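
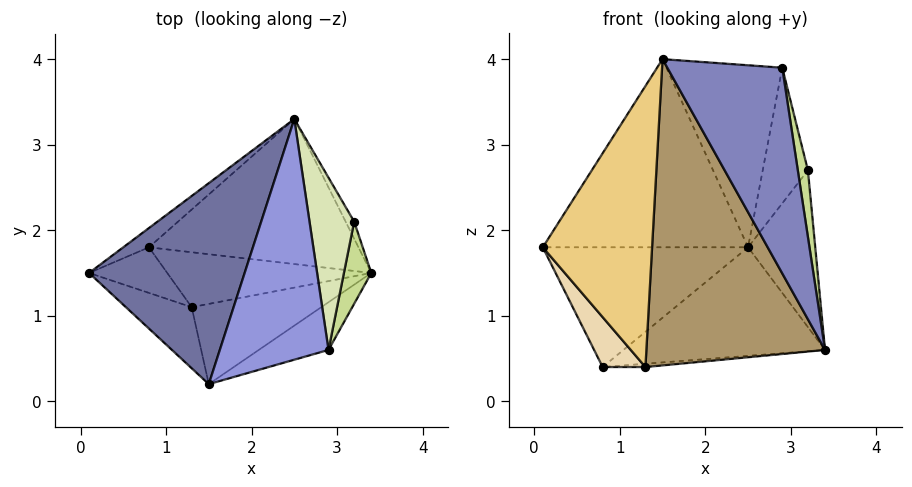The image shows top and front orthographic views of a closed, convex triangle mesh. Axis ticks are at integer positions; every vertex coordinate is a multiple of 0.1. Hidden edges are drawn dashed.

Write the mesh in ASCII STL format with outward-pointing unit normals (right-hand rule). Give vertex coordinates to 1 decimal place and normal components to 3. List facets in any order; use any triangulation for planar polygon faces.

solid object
 facet normal -0.456 0.608 0.650
  outer loop
   vertex 1.5 0.2 4.0
   vertex 2.5 3.3 1.8
   vertex 0.1 1.5 1.8
  endloop
 endfacet
 facet normal 0.254 -0.942 -0.219
  outer loop
   vertex 2.9 0.6 3.9
   vertex 1.5 0.2 4.0
   vertex 3.4 1.5 0.6
  endloop
 endfacet
 facet normal -0.115 0.599 0.792
  outer loop
   vertex 2.9 0.6 3.9
   vertex 2.5 3.3 1.8
   vertex 1.5 0.2 4.0
  endloop
 endfacet
 facet normal -0.595 0.793 -0.128
  outer loop
   vertex 0.8 1.8 0.4
   vertex 0.1 1.5 1.8
   vertex 2.5 3.3 1.8
  endloop
 endfacet
 facet normal 0.130 0.594 -0.794
  outer loop
   vertex 0.8 1.8 0.4
   vertex 2.5 3.3 1.8
   vertex 3.4 1.5 0.6
  endloop
 endfacet
 facet normal 0.879 0.474 -0.052
  outer loop
   vertex 3.2 2.1 2.7
   vertex 3.4 1.5 0.6
   vertex 2.5 3.3 1.8
  endloop
 endfacet
 facet normal 0.987 -0.100 0.122
  outer loop
   vertex 3.2 2.1 2.7
   vertex 2.9 0.6 3.9
   vertex 3.4 1.5 0.6
  endloop
 endfacet
 facet normal 0.050 0.618 0.785
  outer loop
   vertex 3.2 2.1 2.7
   vertex 2.5 3.3 1.8
   vertex 2.9 0.6 3.9
  endloop
 endfacet
 facet normal 0.204 -0.947 -0.248
  outer loop
   vertex 1.3 1.1 0.4
   vertex 3.4 1.5 0.6
   vertex 1.5 0.2 4.0
  endloop
 endfacet
 facet normal 0.083 0.060 -0.995
  outer loop
   vertex 1.3 1.1 0.4
   vertex 0.8 1.8 0.4
   vertex 3.4 1.5 0.6
  endloop
 endfacet
 facet normal -0.498 -0.848 -0.184
  outer loop
   vertex 1.3 1.1 0.4
   vertex 1.5 0.2 4.0
   vertex 0.1 1.5 1.8
  endloop
 endfacet
 facet normal -0.719 -0.513 -0.469
  outer loop
   vertex 1.3 1.1 0.4
   vertex 0.1 1.5 1.8
   vertex 0.8 1.8 0.4
  endloop
 endfacet
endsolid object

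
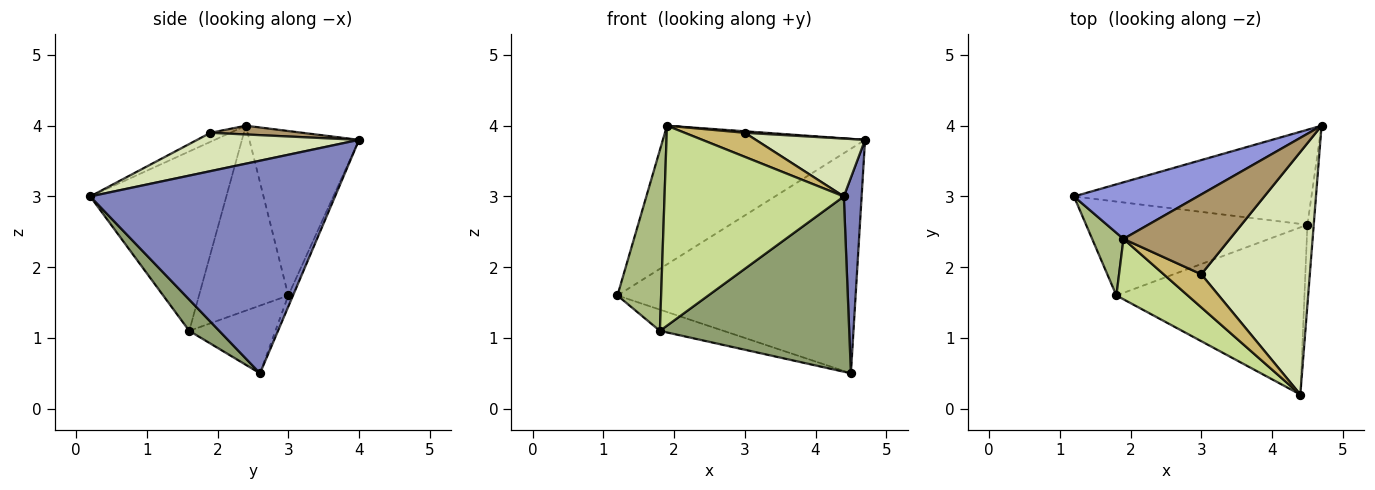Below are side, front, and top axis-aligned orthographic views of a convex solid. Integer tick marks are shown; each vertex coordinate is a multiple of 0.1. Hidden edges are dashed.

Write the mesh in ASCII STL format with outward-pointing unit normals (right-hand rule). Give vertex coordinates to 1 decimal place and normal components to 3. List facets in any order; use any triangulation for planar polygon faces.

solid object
 facet normal -0.018 0.921 -0.390
  outer loop
   vertex 4.5 2.6 0.5
   vertex 1.2 3.0 1.6
   vertex 4.7 4.0 3.8
  endloop
 endfacet
 facet normal 0.997 -0.072 -0.030
  outer loop
   vertex 4.5 2.6 0.5
   vertex 4.7 4.0 3.8
   vertex 4.4 0.2 3.0
  endloop
 endfacet
 facet normal -0.449 0.827 0.338
  outer loop
   vertex 1.9 2.4 4.0
   vertex 4.7 4.0 3.8
   vertex 1.2 3.0 1.6
  endloop
 endfacet
 facet normal -0.286 0.211 -0.935
  outer loop
   vertex 1.8 1.6 1.1
   vertex 1.2 3.0 1.6
   vertex 4.5 2.6 0.5
  endloop
 endfacet
 facet normal 0.114 -0.719 -0.686
  outer loop
   vertex 1.8 1.6 1.1
   vertex 4.5 2.6 0.5
   vertex 4.4 0.2 3.0
  endloop
 endfacet
 facet normal -0.888 -0.434 0.150
  outer loop
   vertex 1.8 1.6 1.1
   vertex 1.9 2.4 4.0
   vertex 1.2 3.0 1.6
  endloop
 endfacet
 facet normal -0.588 -0.774 0.234
  outer loop
   vertex 1.8 1.6 1.1
   vertex 4.4 0.2 3.0
   vertex 1.9 2.4 4.0
  endloop
 endfacet
 facet normal 0.325 -0.219 0.920
  outer loop
   vertex 3.0 1.9 3.9
   vertex 4.4 0.2 3.0
   vertex 4.7 4.0 3.8
  endloop
 endfacet
 facet normal 0.082 -0.019 0.996
  outer loop
   vertex 3.0 1.9 3.9
   vertex 4.7 4.0 3.8
   vertex 1.9 2.4 4.0
  endloop
 endfacet
 facet normal -0.190 -0.577 0.794
  outer loop
   vertex 3.0 1.9 3.9
   vertex 1.9 2.4 4.0
   vertex 4.4 0.2 3.0
  endloop
 endfacet
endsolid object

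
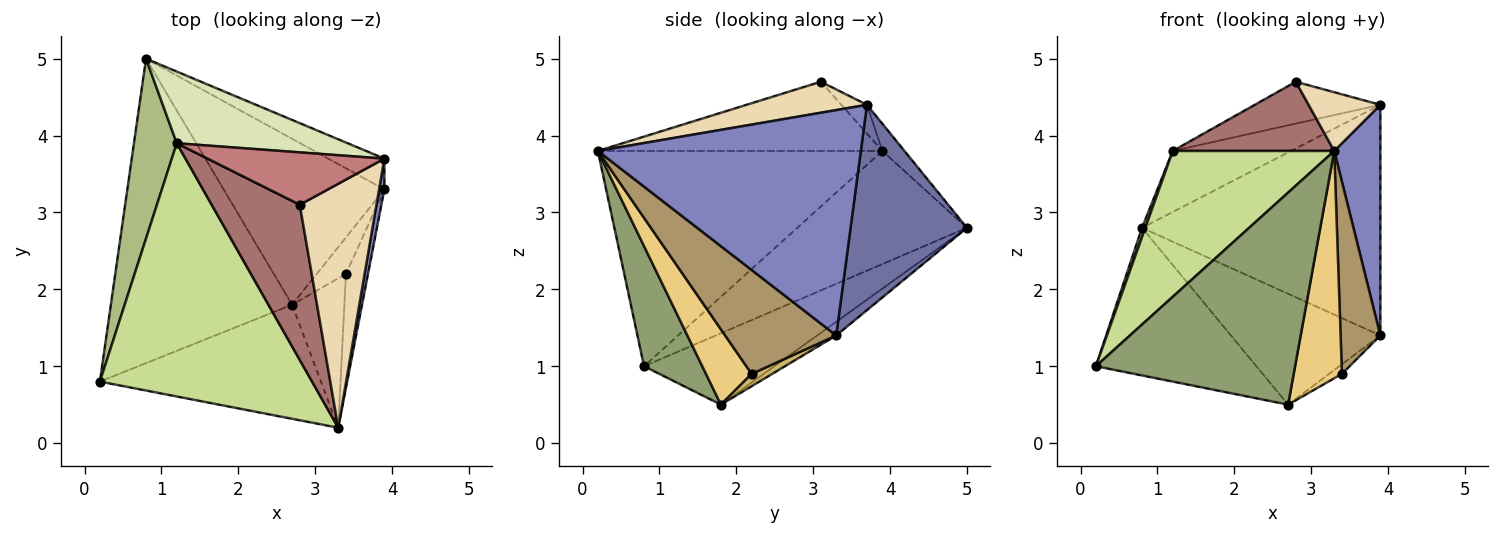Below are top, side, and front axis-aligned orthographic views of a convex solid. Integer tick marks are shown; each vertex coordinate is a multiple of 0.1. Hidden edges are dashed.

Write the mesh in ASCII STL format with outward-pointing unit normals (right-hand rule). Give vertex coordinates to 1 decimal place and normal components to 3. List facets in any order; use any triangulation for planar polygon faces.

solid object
 facet normal 0.436 0.892 -0.119
  outer loop
   vertex 3.9 3.7 4.4
   vertex 3.9 3.3 1.4
   vertex 0.8 5.0 2.8
  endloop
 endfacet
 facet normal 0.985 -0.173 0.023
  outer loop
   vertex 3.9 3.7 4.4
   vertex 3.3 0.2 3.8
   vertex 3.9 3.3 1.4
  endloop
 endfacet
 facet normal -0.334 0.411 -0.848
  outer loop
   vertex 2.7 1.8 0.5
   vertex 0.2 0.8 1.0
   vertex 0.8 5.0 2.8
  endloop
 endfacet
 facet normal -0.071 0.554 -0.829
  outer loop
   vertex 2.7 1.8 0.5
   vertex 0.8 5.0 2.8
   vertex 3.9 3.3 1.4
  endloop
 endfacet
 facet normal 0.249 -0.853 -0.459
  outer loop
   vertex 2.7 1.8 0.5
   vertex 3.3 0.2 3.8
   vertex 0.2 0.8 1.0
  endloop
 endfacet
 facet normal -0.935 -0.018 0.354
  outer loop
   vertex 1.2 3.9 3.8
   vertex 0.8 5.0 2.8
   vertex 0.2 0.8 1.0
  endloop
 endfacet
 facet normal -0.660 -0.375 0.651
  outer loop
   vertex 1.2 3.9 3.8
   vertex 0.2 0.8 1.0
   vertex 3.3 0.2 3.8
  endloop
 endfacet
 facet normal -0.120 0.643 0.756
  outer loop
   vertex 1.2 3.9 3.8
   vertex 3.9 3.7 4.4
   vertex 0.8 5.0 2.8
  endloop
 endfacet
 facet normal 0.923 -0.331 -0.196
  outer loop
   vertex 3.4 2.2 0.9
   vertex 3.9 3.3 1.4
   vertex 3.3 0.2 3.8
  endloop
 endfacet
 facet normal 0.377 0.236 -0.896
  outer loop
   vertex 3.4 2.2 0.9
   vertex 2.7 1.8 0.5
   vertex 3.9 3.3 1.4
  endloop
 endfacet
 facet normal 0.621 -0.655 -0.431
  outer loop
   vertex 3.4 2.2 0.9
   vertex 3.3 0.2 3.8
   vertex 2.7 1.8 0.5
  endloop
 endfacet
 facet normal 0.366 -0.218 0.905
  outer loop
   vertex 2.8 3.1 4.7
   vertex 3.3 0.2 3.8
   vertex 3.9 3.7 4.4
  endloop
 endfacet
 facet normal -0.583 -0.331 0.742
  outer loop
   vertex 2.8 3.1 4.7
   vertex 1.2 3.9 3.8
   vertex 3.3 0.2 3.8
  endloop
 endfacet
 facet normal -0.126 0.619 0.775
  outer loop
   vertex 2.8 3.1 4.7
   vertex 3.9 3.7 4.4
   vertex 1.2 3.9 3.8
  endloop
 endfacet
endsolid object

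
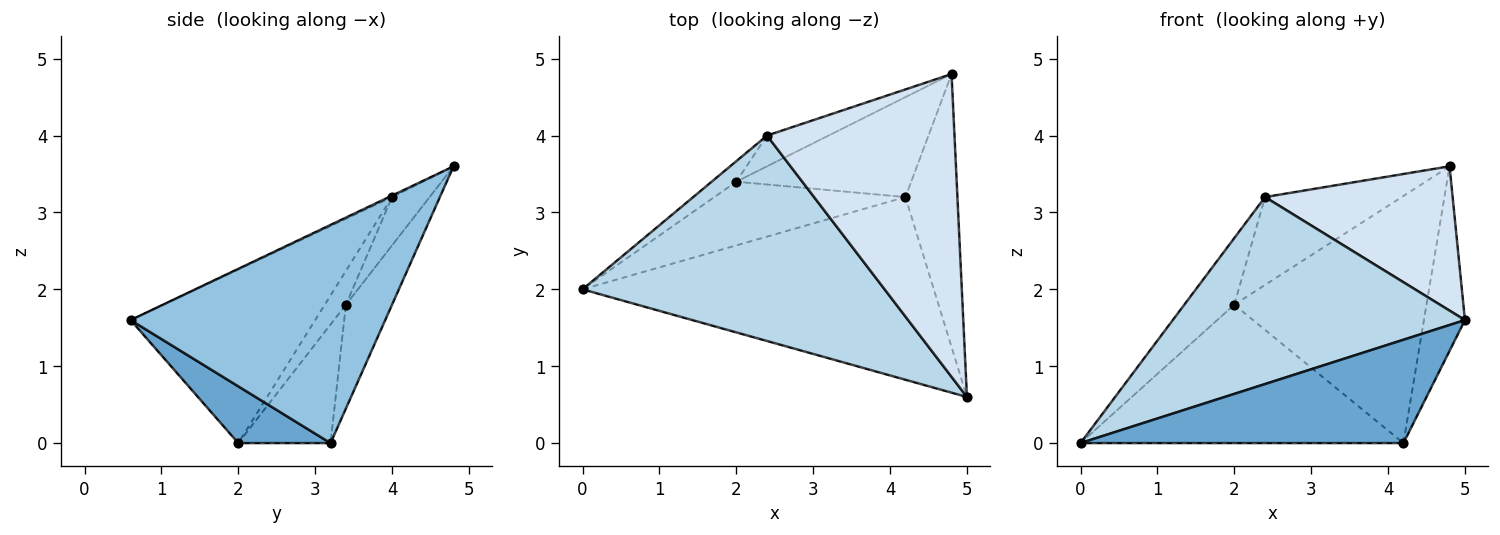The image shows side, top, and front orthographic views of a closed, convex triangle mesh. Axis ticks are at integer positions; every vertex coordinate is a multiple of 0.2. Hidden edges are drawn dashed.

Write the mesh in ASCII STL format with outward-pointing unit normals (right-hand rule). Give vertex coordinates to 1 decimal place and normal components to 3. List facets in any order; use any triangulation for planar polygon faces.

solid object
 facet normal 0.139 -0.488 -0.862
  outer loop
   vertex 4.2 3.2 0.0
   vertex 5.0 0.6 1.6
   vertex 0.0 2.0 0.0
  endloop
 endfacet
 facet normal 0.961 0.155 -0.229
  outer loop
   vertex 4.2 3.2 0.0
   vertex 4.8 4.8 3.6
   vertex 5.0 0.6 1.6
  endloop
 endfacet
 facet normal -0.391 -0.619 0.681
  outer loop
   vertex 2.4 4.0 3.2
   vertex 0.0 2.0 0.0
   vertex 5.0 0.6 1.6
  endloop
 endfacet
 facet normal -0.007 -0.430 0.903
  outer loop
   vertex 2.4 4.0 3.2
   vertex 5.0 0.6 1.6
   vertex 4.8 4.8 3.6
  endloop
 endfacet
 facet normal -0.251 0.879 -0.405
  outer loop
   vertex 2.0 3.4 1.8
   vertex 4.2 3.2 0.0
   vertex 0.0 2.0 0.0
  endloop
 endfacet
 facet normal -0.375 0.886 -0.273
  outer loop
   vertex 2.0 3.4 1.8
   vertex 0.0 2.0 0.0
   vertex 2.4 4.0 3.2
  endloop
 endfacet
 facet normal -0.217 0.905 -0.366
  outer loop
   vertex 2.0 3.4 1.8
   vertex 4.8 4.8 3.6
   vertex 4.2 3.2 0.0
  endloop
 endfacet
 facet normal -0.251 0.914 -0.320
  outer loop
   vertex 2.0 3.4 1.8
   vertex 2.4 4.0 3.2
   vertex 4.8 4.8 3.6
  endloop
 endfacet
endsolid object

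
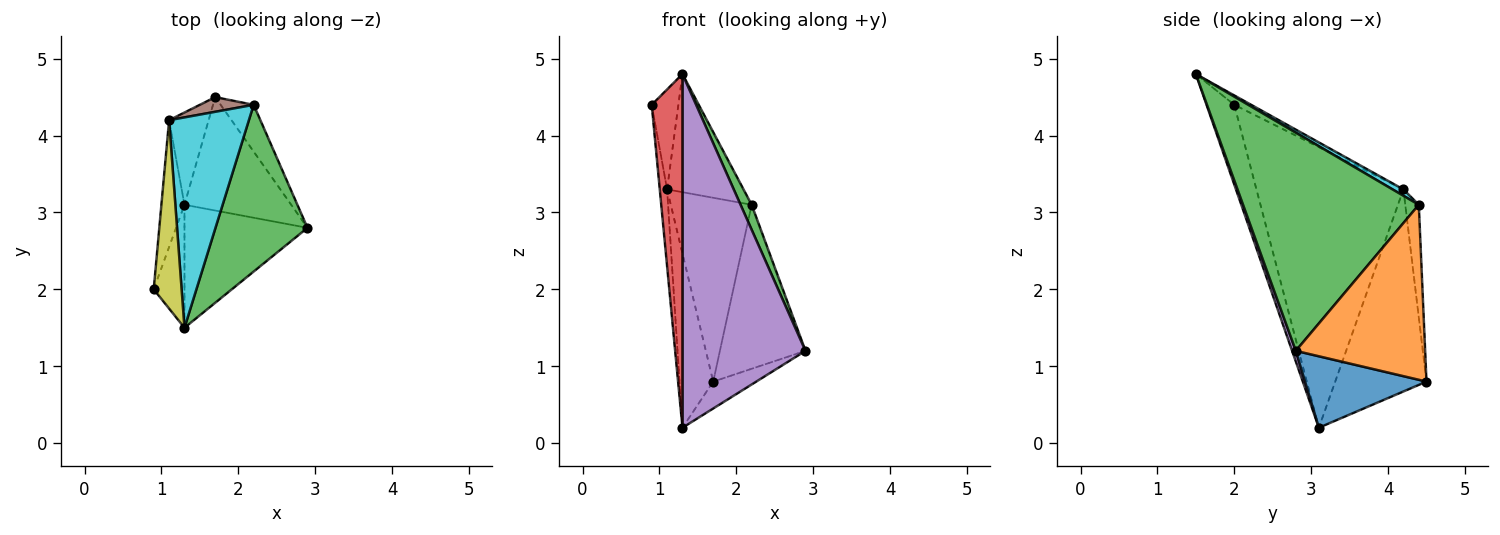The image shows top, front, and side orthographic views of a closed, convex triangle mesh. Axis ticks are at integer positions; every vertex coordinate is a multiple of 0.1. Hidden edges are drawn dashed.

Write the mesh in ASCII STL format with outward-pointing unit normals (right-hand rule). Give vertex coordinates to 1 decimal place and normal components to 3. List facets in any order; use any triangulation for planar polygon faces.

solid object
 facet normal 0.546 0.193 -0.815
  outer loop
   vertex 1.3 3.1 0.2
   vertex 1.7 4.5 0.8
   vertex 2.9 2.8 1.2
  endloop
 endfacet
 facet normal 0.824 0.545 -0.155
  outer loop
   vertex 2.2 4.4 3.1
   vertex 2.9 2.8 1.2
   vertex 1.7 4.5 0.8
  endloop
 endfacet
 facet normal 0.920 -0.058 0.388
  outer loop
   vertex 1.3 1.5 4.8
   vertex 2.9 2.8 1.2
   vertex 2.2 4.4 3.1
  endloop
 endfacet
 facet normal -0.649 -0.719 -0.250
  outer loop
   vertex 1.3 1.5 4.8
   vertex 0.9 2.0 4.4
   vertex 1.3 3.1 0.2
  endloop
 endfacet
 facet normal 0.028 -0.944 -0.328
  outer loop
   vertex 1.3 1.5 4.8
   vertex 1.3 3.1 0.2
   vertex 2.9 2.8 1.2
  endloop
 endfacet
 facet normal -0.164 0.983 0.079
  outer loop
   vertex 1.1 4.2 3.3
   vertex 2.2 4.4 3.1
   vertex 1.7 4.5 0.8
  endloop
 endfacet
 facet normal -0.995 0.050 -0.082
  outer loop
   vertex 1.1 4.2 3.3
   vertex 1.3 3.1 0.2
   vertex 0.9 2.0 4.4
  endloop
 endfacet
 facet normal -0.923 0.341 -0.181
  outer loop
   vertex 1.1 4.2 3.3
   vertex 1.7 4.5 0.8
   vertex 1.3 3.1 0.2
  endloop
 endfacet
 facet normal -0.285 0.449 0.847
  outer loop
   vertex 1.1 4.2 3.3
   vertex 0.9 2.0 4.4
   vertex 1.3 1.5 4.8
  endloop
 endfacet
 facet normal 0.069 0.488 0.870
  outer loop
   vertex 1.1 4.2 3.3
   vertex 1.3 1.5 4.8
   vertex 2.2 4.4 3.1
  endloop
 endfacet
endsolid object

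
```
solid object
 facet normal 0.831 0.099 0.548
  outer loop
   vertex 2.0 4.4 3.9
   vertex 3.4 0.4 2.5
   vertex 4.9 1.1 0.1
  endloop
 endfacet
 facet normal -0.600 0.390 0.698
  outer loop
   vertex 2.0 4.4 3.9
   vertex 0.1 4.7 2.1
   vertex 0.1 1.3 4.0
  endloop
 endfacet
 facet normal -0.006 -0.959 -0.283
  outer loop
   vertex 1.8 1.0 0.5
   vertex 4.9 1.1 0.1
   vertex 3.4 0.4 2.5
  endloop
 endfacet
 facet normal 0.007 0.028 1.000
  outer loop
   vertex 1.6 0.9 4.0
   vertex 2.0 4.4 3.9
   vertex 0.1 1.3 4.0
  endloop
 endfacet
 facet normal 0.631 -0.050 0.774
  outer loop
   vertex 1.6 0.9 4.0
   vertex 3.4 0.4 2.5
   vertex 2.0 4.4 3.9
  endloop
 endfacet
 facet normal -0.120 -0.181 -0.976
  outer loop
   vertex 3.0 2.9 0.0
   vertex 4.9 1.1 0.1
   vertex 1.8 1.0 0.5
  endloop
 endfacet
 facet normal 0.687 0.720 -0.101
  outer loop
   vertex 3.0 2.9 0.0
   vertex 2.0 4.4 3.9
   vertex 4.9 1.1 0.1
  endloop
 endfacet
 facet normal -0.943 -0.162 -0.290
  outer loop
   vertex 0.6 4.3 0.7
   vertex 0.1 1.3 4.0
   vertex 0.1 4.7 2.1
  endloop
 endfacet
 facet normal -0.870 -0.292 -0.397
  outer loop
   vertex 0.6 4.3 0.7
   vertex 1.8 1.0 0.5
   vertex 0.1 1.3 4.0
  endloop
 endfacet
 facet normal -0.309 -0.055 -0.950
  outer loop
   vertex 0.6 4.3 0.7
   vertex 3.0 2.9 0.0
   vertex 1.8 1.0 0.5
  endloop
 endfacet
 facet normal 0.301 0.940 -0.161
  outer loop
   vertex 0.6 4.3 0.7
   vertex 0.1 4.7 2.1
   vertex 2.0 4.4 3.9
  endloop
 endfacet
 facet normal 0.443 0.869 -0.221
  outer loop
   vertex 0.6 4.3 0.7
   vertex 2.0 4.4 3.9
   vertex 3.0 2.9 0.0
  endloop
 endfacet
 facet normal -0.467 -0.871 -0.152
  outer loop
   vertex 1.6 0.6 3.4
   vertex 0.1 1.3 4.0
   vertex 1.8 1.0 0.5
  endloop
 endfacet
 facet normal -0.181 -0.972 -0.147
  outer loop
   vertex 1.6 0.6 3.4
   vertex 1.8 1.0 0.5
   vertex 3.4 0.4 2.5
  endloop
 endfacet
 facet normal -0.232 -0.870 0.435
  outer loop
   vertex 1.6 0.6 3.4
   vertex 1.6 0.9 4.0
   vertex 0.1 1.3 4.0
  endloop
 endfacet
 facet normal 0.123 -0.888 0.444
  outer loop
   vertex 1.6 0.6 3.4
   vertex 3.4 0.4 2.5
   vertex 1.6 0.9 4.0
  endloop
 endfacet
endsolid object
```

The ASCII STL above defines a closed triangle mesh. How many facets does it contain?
16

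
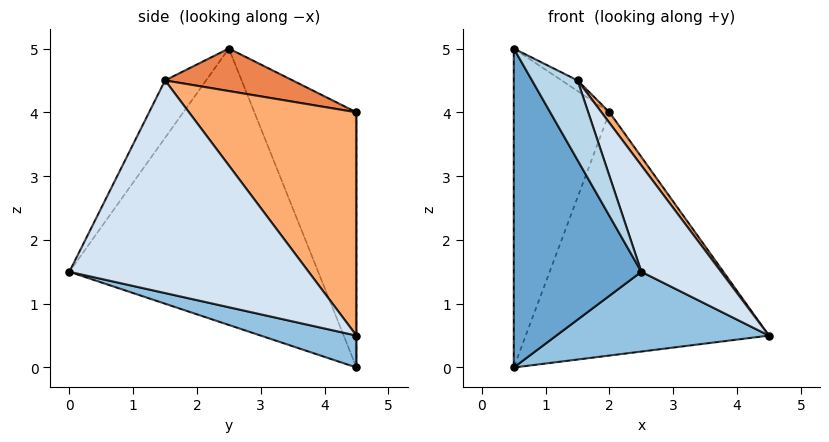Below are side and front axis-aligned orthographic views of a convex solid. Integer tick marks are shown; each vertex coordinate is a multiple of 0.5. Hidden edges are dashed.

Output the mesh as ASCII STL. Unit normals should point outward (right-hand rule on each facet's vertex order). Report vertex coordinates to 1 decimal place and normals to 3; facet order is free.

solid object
 facet normal -0.875 -0.449 -0.180
  outer loop
   vertex 0.5 4.5 0.0
   vertex 2.5 0.0 1.5
   vertex 0.5 2.5 5.0
  endloop
 endfacet
 facet normal 0.120 -0.266 -0.957
  outer loop
   vertex 0.5 4.5 0.0
   vertex 4.5 4.5 0.5
   vertex 2.5 0.0 1.5
  endloop
 endfacet
 facet normal -0.662 -0.735 0.147
  outer loop
   vertex 1.5 1.5 4.5
   vertex 0.5 2.5 5.0
   vertex 2.5 0.0 1.5
  endloop
 endfacet
 facet normal 0.857 -0.286 0.429
  outer loop
   vertex 1.5 1.5 4.5
   vertex 2.5 0.0 1.5
   vertex 4.5 4.5 0.5
  endloop
 endfacet
 facet normal 0.495 0.062 0.867
  outer loop
   vertex 2.0 4.5 4.0
   vertex 0.5 2.5 5.0
   vertex 1.5 1.5 4.5
  endloop
 endfacet
 facet normal 0.813 -0.039 0.581
  outer loop
   vertex 2.0 4.5 4.0
   vertex 1.5 1.5 4.5
   vertex 4.5 4.5 0.5
  endloop
 endfacet
 facet normal -0.704 0.660 0.264
  outer loop
   vertex 2.0 4.5 4.0
   vertex 0.5 4.5 0.0
   vertex 0.5 2.5 5.0
  endloop
 endfacet
 facet normal 0.000 1.000 0.000
  outer loop
   vertex 2.0 4.5 4.0
   vertex 4.5 4.5 0.5
   vertex 0.5 4.5 0.0
  endloop
 endfacet
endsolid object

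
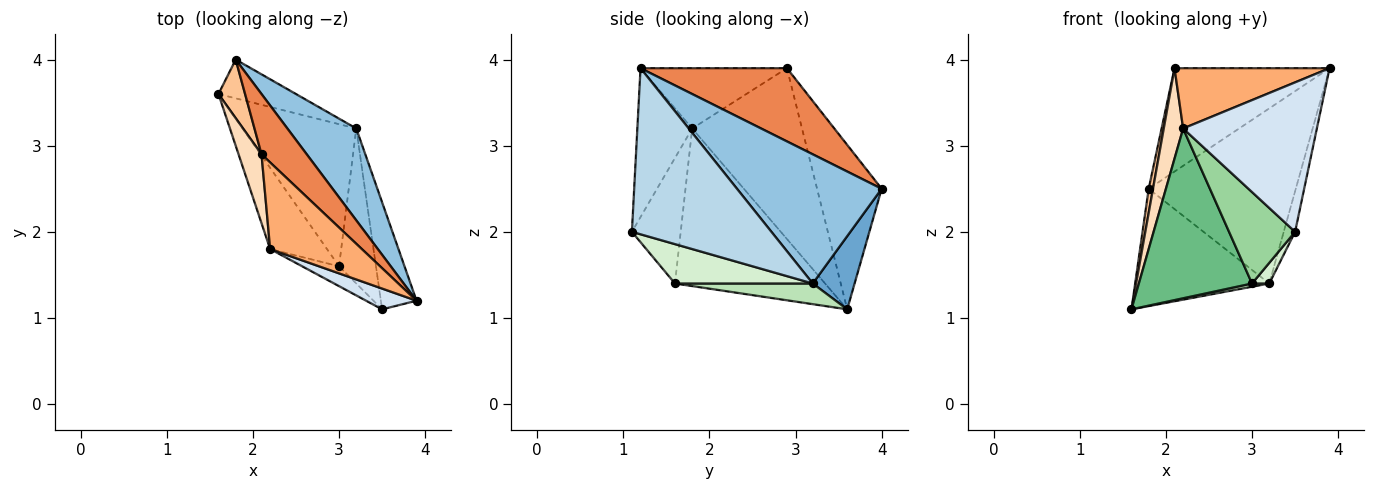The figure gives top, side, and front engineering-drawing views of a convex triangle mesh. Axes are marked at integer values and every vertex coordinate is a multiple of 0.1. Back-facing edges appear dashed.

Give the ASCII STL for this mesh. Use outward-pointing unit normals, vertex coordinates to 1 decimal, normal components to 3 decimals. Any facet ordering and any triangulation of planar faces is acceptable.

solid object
 facet normal 0.284 0.910 -0.301
  outer loop
   vertex 3.2 3.2 1.4
   vertex 1.6 3.6 1.1
   vertex 1.8 4.0 2.5
  endloop
 endfacet
 facet normal 0.657 0.668 0.350
  outer loop
   vertex 3.2 3.2 1.4
   vertex 1.8 4.0 2.5
   vertex 3.9 1.2 3.9
  endloop
 endfacet
 facet normal 0.975 0.079 -0.209
  outer loop
   vertex 3.2 3.2 1.4
   vertex 3.9 1.2 3.9
   vertex 3.5 1.1 2.0
  endloop
 endfacet
 facet normal -0.376 -0.918 0.128
  outer loop
   vertex 2.2 1.8 3.2
   vertex 3.5 1.1 2.0
   vertex 3.9 1.2 3.9
  endloop
 endfacet
 facet normal 0.632 0.669 0.390
  outer loop
   vertex 2.1 2.9 3.9
   vertex 3.9 1.2 3.9
   vertex 1.8 4.0 2.5
  endloop
 endfacet
 facet normal -0.475 -0.503 0.722
  outer loop
   vertex 2.1 2.9 3.9
   vertex 2.2 1.8 3.2
   vertex 3.9 1.2 3.9
  endloop
 endfacet
 facet normal -0.985 -0.066 0.159
  outer loop
   vertex 2.1 2.9 3.9
   vertex 1.8 4.0 2.5
   vertex 1.6 3.6 1.1
  endloop
 endfacet
 facet normal -0.976 -0.172 0.131
  outer loop
   vertex 2.1 2.9 3.9
   vertex 1.6 3.6 1.1
   vertex 2.2 1.8 3.2
  endloop
 endfacet
 facet normal -0.767 -0.579 -0.277
  outer loop
   vertex 3.0 1.6 1.4
   vertex 2.2 1.8 3.2
   vertex 1.6 3.6 1.1
  endloop
 endfacet
 facet normal -0.586 -0.792 -0.172
  outer loop
   vertex 3.0 1.6 1.4
   vertex 3.5 1.1 2.0
   vertex 2.2 1.8 3.2
  endloop
 endfacet
 facet normal 0.179 -0.022 -0.984
  outer loop
   vertex 3.0 1.6 1.4
   vertex 1.6 3.6 1.1
   vertex 3.2 3.2 1.4
  endloop
 endfacet
 facet normal 0.727 -0.091 -0.681
  outer loop
   vertex 3.0 1.6 1.4
   vertex 3.2 3.2 1.4
   vertex 3.5 1.1 2.0
  endloop
 endfacet
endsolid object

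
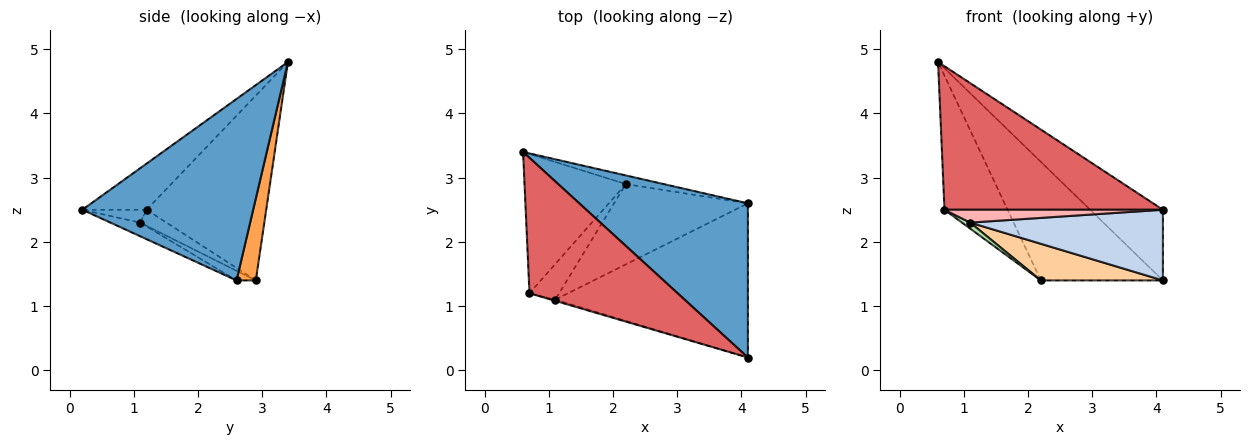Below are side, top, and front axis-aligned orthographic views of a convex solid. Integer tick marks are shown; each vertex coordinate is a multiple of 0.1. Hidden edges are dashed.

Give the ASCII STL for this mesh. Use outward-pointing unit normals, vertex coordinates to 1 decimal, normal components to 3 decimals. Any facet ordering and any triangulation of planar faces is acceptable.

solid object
 facet normal 0.699 0.298 0.650
  outer loop
   vertex 4.1 0.2 2.5
   vertex 4.1 2.6 1.4
   vertex 0.6 3.4 4.8
  endloop
 endfacet
 facet normal -0.064 -0.416 -0.907
  outer loop
   vertex 1.1 1.1 2.3
   vertex 4.1 2.6 1.4
   vertex 4.1 0.2 2.5
  endloop
 endfacet
 facet normal 0.156 0.985 -0.072
  outer loop
   vertex 2.2 2.9 1.4
   vertex 0.6 3.4 4.8
   vertex 4.1 2.6 1.4
  endloop
 endfacet
 facet normal -0.065 -0.414 -0.908
  outer loop
   vertex 2.2 2.9 1.4
   vertex 4.1 2.6 1.4
   vertex 1.1 1.1 2.3
  endloop
 endfacet
 facet normal -0.796 0.420 -0.436
  outer loop
   vertex 0.7 1.2 2.5
   vertex 0.6 3.4 4.8
   vertex 2.2 2.9 1.4
  endloop
 endfacet
 facet normal -0.471 -0.147 -0.870
  outer loop
   vertex 0.7 1.2 2.5
   vertex 2.2 2.9 1.4
   vertex 1.1 1.1 2.3
  endloop
 endfacet
 facet normal -0.209 -0.711 0.671
  outer loop
   vertex 0.7 1.2 2.5
   vertex 4.1 0.2 2.5
   vertex 0.6 3.4 4.8
  endloop
 endfacet
 facet normal -0.281 -0.956 -0.084
  outer loop
   vertex 0.7 1.2 2.5
   vertex 1.1 1.1 2.3
   vertex 4.1 0.2 2.5
  endloop
 endfacet
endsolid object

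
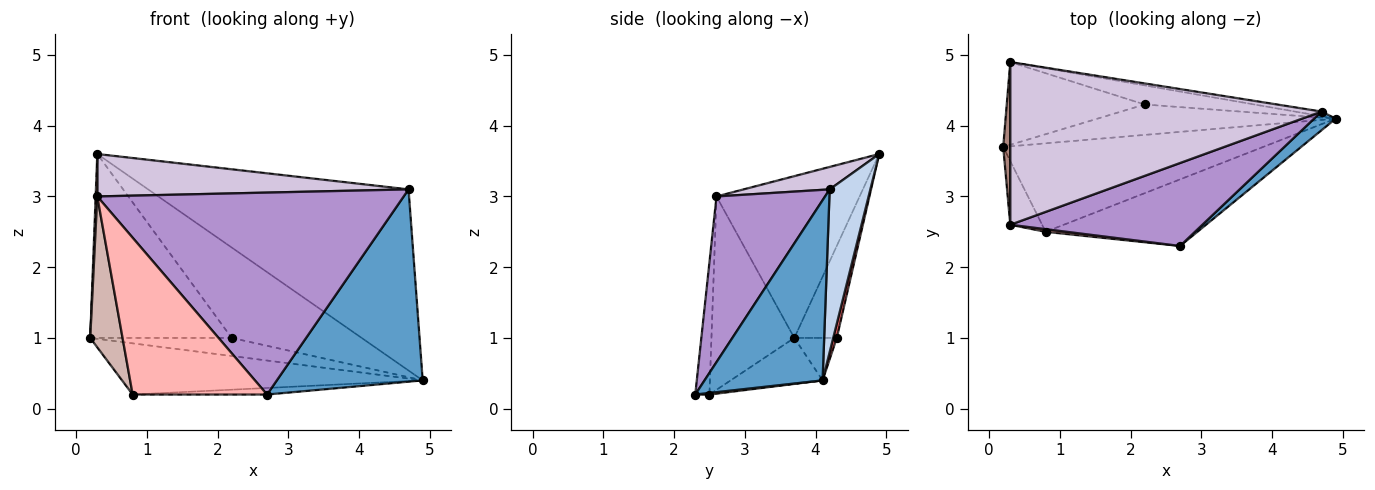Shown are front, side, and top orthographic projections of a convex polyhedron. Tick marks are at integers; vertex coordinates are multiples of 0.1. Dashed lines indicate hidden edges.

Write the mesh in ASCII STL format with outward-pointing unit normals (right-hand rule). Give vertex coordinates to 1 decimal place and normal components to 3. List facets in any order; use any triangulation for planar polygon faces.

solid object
 facet normal 0.627 -0.775 0.075
  outer loop
   vertex 4.7 4.2 3.1
   vertex 2.7 2.3 0.2
   vertex 4.9 4.1 0.4
  endloop
 endfacet
 facet normal 0.154 0.988 -0.025
  outer loop
   vertex 4.7 4.2 3.1
   vertex 4.9 4.1 0.4
   vertex 0.3 4.9 3.6
  endloop
 endfacet
 facet normal -0.151 0.495 -0.856
  outer loop
   vertex 0.8 2.5 0.2
   vertex 0.2 3.7 1.0
   vertex 4.9 4.1 0.4
  endloop
 endfacet
 facet normal 0.010 0.098 -0.995
  outer loop
   vertex 0.8 2.5 0.2
   vertex 4.9 4.1 0.4
   vertex 2.7 2.3 0.2
  endloop
 endfacet
 facet normal -0.151 0.505 -0.850
  outer loop
   vertex 2.2 4.3 1.0
   vertex 4.9 4.1 0.4
   vertex 0.2 3.7 1.0
  endloop
 endfacet
 facet normal -0.264 0.880 -0.396
  outer loop
   vertex 2.2 4.3 1.0
   vertex 0.2 3.7 1.0
   vertex 0.3 4.9 3.6
  endloop
 endfacet
 facet normal 0.027 0.978 -0.206
  outer loop
   vertex 2.2 4.3 1.0
   vertex 0.3 4.9 3.6
   vertex 4.9 4.1 0.4
  endloop
 endfacet
 facet normal -0.105 -0.994 0.017
  outer loop
   vertex 0.3 2.6 3.0
   vertex 0.8 2.5 0.2
   vertex 2.7 2.3 0.2
  endloop
 endfacet
 facet normal 0.311 -0.879 0.361
  outer loop
   vertex 0.3 2.6 3.0
   vertex 2.7 2.3 0.2
   vertex 4.7 4.2 3.1
  endloop
 endfacet
 facet normal 0.070 -0.252 0.965
  outer loop
   vertex 0.3 2.6 3.0
   vertex 4.7 4.2 3.1
   vertex 0.3 4.9 3.6
  endloop
 endfacet
 facet normal -0.999 -0.011 0.044
  outer loop
   vertex 0.3 2.6 3.0
   vertex 0.3 4.9 3.6
   vertex 0.2 3.7 1.0
  endloop
 endfacet
 facet normal -0.921 -0.359 -0.152
  outer loop
   vertex 0.3 2.6 3.0
   vertex 0.2 3.7 1.0
   vertex 0.8 2.5 0.2
  endloop
 endfacet
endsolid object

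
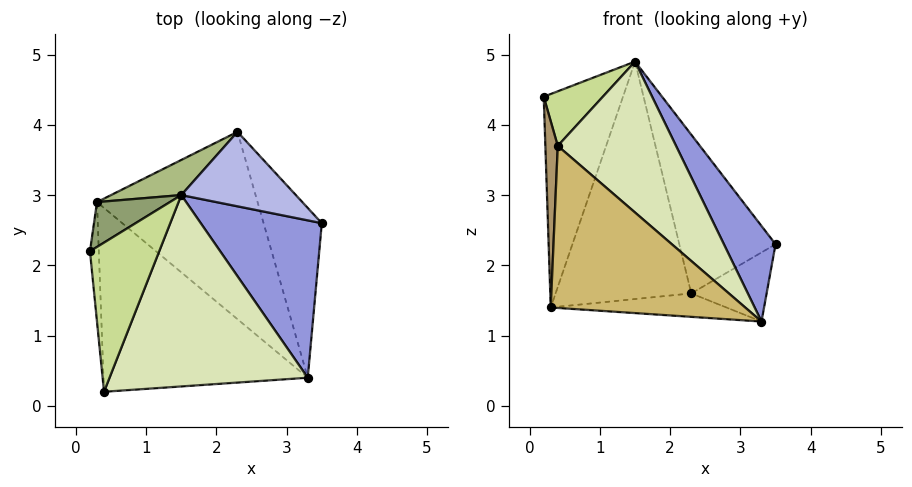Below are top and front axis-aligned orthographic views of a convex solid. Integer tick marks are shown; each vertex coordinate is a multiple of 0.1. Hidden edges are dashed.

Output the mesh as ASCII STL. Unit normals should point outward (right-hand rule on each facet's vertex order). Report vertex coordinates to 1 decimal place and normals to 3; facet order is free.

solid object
 facet normal 0.688 0.273 -0.672
  outer loop
   vertex 2.3 3.9 1.6
   vertex 3.5 2.6 2.3
   vertex 3.3 0.4 1.2
  endloop
 endfacet
 facet normal 0.037 0.124 -0.992
  outer loop
   vertex 0.3 2.9 1.4
   vertex 2.3 3.9 1.6
   vertex 3.3 0.4 1.2
  endloop
 endfacet
 facet normal 0.710 -0.366 0.602
  outer loop
   vertex 1.5 3.0 4.9
   vertex 3.3 0.4 1.2
   vertex 3.5 2.6 2.3
  endloop
 endfacet
 facet normal 0.591 0.730 0.342
  outer loop
   vertex 1.5 3.0 4.9
   vertex 3.5 2.6 2.3
   vertex 2.3 3.9 1.6
  endloop
 endfacet
 facet normal -0.563 0.809 0.170
  outer loop
   vertex 1.5 3.0 4.9
   vertex 0.3 2.9 1.4
   vertex 0.2 2.2 4.4
  endloop
 endfacet
 facet normal -0.454 0.882 0.130
  outer loop
   vertex 1.5 3.0 4.9
   vertex 2.3 3.9 1.6
   vertex 0.3 2.9 1.4
  endloop
 endfacet
 facet normal -0.148 -0.340 0.929
  outer loop
   vertex 0.4 0.2 3.7
   vertex 1.5 3.0 4.9
   vertex 0.2 2.2 4.4
  endloop
 endfacet
 facet normal 0.584 -0.503 0.637
  outer loop
   vertex 0.4 0.2 3.7
   vertex 3.3 0.4 1.2
   vertex 1.5 3.0 4.9
  endloop
 endfacet
 facet normal -0.995 -0.081 -0.052
  outer loop
   vertex 0.4 0.2 3.7
   vertex 0.2 2.2 4.4
   vertex 0.3 2.9 1.4
  endloop
 endfacet
 facet normal -0.515 -0.567 -0.643
  outer loop
   vertex 0.4 0.2 3.7
   vertex 0.3 2.9 1.4
   vertex 3.3 0.4 1.2
  endloop
 endfacet
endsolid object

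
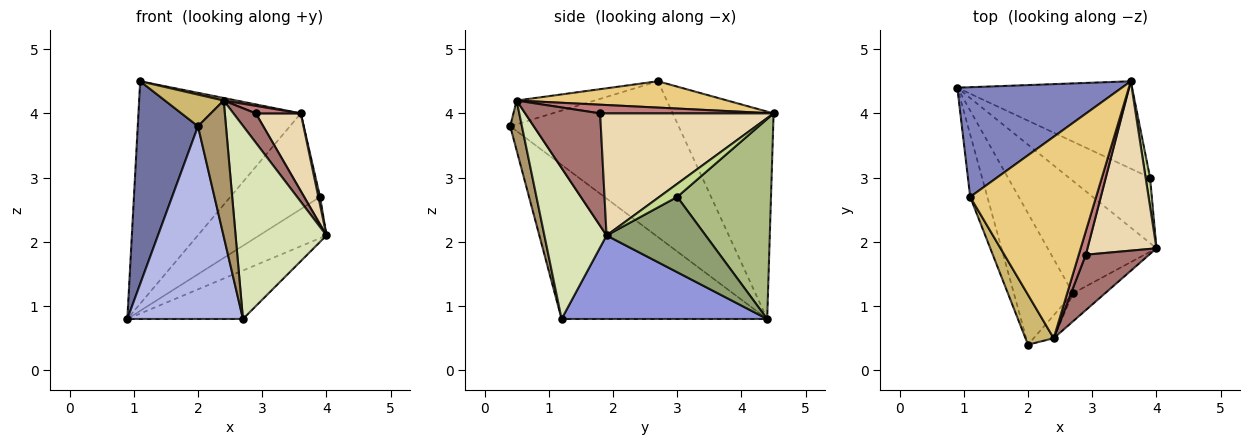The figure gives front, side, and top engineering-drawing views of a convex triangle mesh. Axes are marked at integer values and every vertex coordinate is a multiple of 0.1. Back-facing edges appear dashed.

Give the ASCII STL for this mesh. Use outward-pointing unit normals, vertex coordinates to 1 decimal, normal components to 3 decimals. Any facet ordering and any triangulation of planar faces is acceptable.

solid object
 facet normal -0.937 -0.335 -0.103
  outer loop
   vertex 1.1 2.7 4.5
   vertex 0.9 4.4 0.8
   vertex 2.0 0.4 3.8
  endloop
 endfacet
 facet normal -0.487 0.783 0.386
  outer loop
   vertex 1.1 2.7 4.5
   vertex 3.6 4.5 4.0
   vertex 0.9 4.4 0.8
  endloop
 endfacet
 facet normal 0.576 0.324 -0.750
  outer loop
   vertex 2.7 1.2 0.8
   vertex 0.9 4.4 0.8
   vertex 4.0 1.9 2.1
  endloop
 endfacet
 facet normal -0.827 -0.465 -0.317
  outer loop
   vertex 2.7 1.2 0.8
   vertex 2.0 0.4 3.8
   vertex 0.9 4.4 0.8
  endloop
 endfacet
 facet normal 0.617 0.419 -0.666
  outer loop
   vertex 3.9 3.0 2.7
   vertex 4.0 1.9 2.1
   vertex 0.9 4.4 0.8
  endloop
 endfacet
 facet normal 0.611 0.585 -0.534
  outer loop
   vertex 3.9 3.0 2.7
   vertex 0.9 4.4 0.8
   vertex 3.6 4.5 4.0
  endloop
 endfacet
 facet normal 0.943 -0.089 0.320
  outer loop
   vertex 3.9 3.0 2.7
   vertex 3.6 4.5 4.0
   vertex 4.0 1.9 2.1
  endloop
 endfacet
 facet normal 0.561 -0.820 -0.119
  outer loop
   vertex 2.4 0.5 4.2
   vertex 2.7 1.2 0.8
   vertex 4.0 1.9 2.1
  endloop
 endfacet
 facet normal 0.382 -0.911 -0.154
  outer loop
   vertex 2.4 0.5 4.2
   vertex 2.0 0.4 3.8
   vertex 2.7 1.2 0.8
  endloop
 endfacet
 facet normal -0.579 -0.436 0.688
  outer loop
   vertex 2.4 0.5 4.2
   vertex 1.1 2.7 4.5
   vertex 2.0 0.4 3.8
  endloop
 endfacet
 facet normal 0.205 -0.012 0.979
  outer loop
   vertex 2.4 0.5 4.2
   vertex 3.6 4.5 4.0
   vertex 1.1 2.7 4.5
  endloop
 endfacet
 facet normal 0.849 -0.220 0.480
  outer loop
   vertex 2.9 1.8 4.0
   vertex 4.0 1.9 2.1
   vertex 3.6 4.5 4.0
  endloop
 endfacet
 facet normal 0.843 -0.251 0.475
  outer loop
   vertex 2.9 1.8 4.0
   vertex 2.4 0.5 4.2
   vertex 4.0 1.9 2.1
  endloop
 endfacet
 facet normal 0.760 -0.197 0.619
  outer loop
   vertex 2.9 1.8 4.0
   vertex 3.6 4.5 4.0
   vertex 2.4 0.5 4.2
  endloop
 endfacet
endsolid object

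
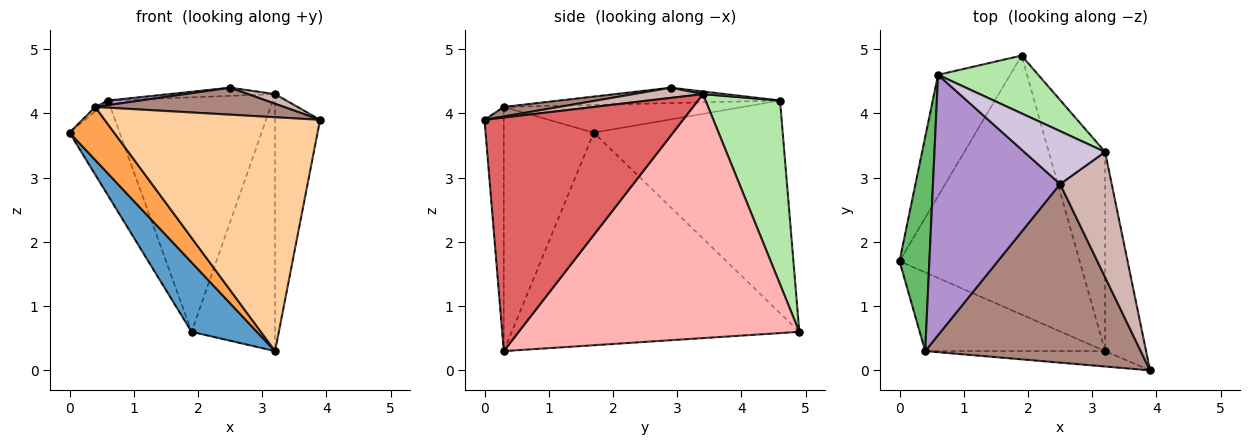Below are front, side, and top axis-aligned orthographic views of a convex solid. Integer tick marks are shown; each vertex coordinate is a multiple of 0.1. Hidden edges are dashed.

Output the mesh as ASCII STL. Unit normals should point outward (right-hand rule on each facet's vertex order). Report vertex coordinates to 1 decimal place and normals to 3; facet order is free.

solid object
 facet normal -0.752 -0.171 -0.637
  outer loop
   vertex 3.2 0.3 0.3
   vertex 0.0 1.7 3.7
   vertex 1.9 4.9 0.6
  endloop
 endfacet
 facet normal -0.919 0.244 -0.311
  outer loop
   vertex 0.6 4.6 4.2
   vertex 1.9 4.9 0.6
   vertex 0.0 1.7 3.7
  endloop
 endfacet
 facet normal -0.748 -0.371 -0.551
  outer loop
   vertex 0.4 0.3 4.1
   vertex 0.0 1.7 3.7
   vertex 3.2 0.3 0.3
  endloop
 endfacet
 facet normal -0.089 -0.994 -0.066
  outer loop
   vertex 0.4 0.3 4.1
   vertex 3.2 0.3 0.3
   vertex 3.9 0.0 3.9
  endloop
 endfacet
 facet normal -0.681 0.015 0.732
  outer loop
   vertex 0.4 0.3 4.1
   vertex 0.6 4.6 4.2
   vertex 0.0 1.7 3.7
  endloop
 endfacet
 facet normal 0.402 0.889 0.219
  outer loop
   vertex 3.2 3.4 4.3
   vertex 1.9 4.9 0.6
   vertex 0.6 4.6 4.2
  endloop
 endfacet
 facet normal 0.961 0.218 -0.169
  outer loop
   vertex 3.2 3.4 4.3
   vertex 3.9 0.0 3.9
   vertex 3.2 0.3 0.3
  endloop
 endfacet
 facet normal 0.936 0.279 -0.216
  outer loop
   vertex 3.2 3.4 4.3
   vertex 3.2 0.3 0.3
   vertex 1.9 4.9 0.6
  endloop
 endfacet
 facet normal -0.120 -0.017 0.993
  outer loop
   vertex 2.5 2.9 4.4
   vertex 0.6 4.6 4.2
   vertex 0.4 0.3 4.1
  endloop
 endfacet
 facet normal 0.032 0.152 0.988
  outer loop
   vertex 2.5 2.9 4.4
   vertex 3.2 3.4 4.3
   vertex 0.6 4.6 4.2
  endloop
 endfacet
 facet normal 0.044 -0.149 0.988
  outer loop
   vertex 2.5 2.9 4.4
   vertex 0.4 0.3 4.1
   vertex 3.9 0.0 3.9
  endloop
 endfacet
 facet normal 0.193 -0.075 0.978
  outer loop
   vertex 2.5 2.9 4.4
   vertex 3.9 0.0 3.9
   vertex 3.2 3.4 4.3
  endloop
 endfacet
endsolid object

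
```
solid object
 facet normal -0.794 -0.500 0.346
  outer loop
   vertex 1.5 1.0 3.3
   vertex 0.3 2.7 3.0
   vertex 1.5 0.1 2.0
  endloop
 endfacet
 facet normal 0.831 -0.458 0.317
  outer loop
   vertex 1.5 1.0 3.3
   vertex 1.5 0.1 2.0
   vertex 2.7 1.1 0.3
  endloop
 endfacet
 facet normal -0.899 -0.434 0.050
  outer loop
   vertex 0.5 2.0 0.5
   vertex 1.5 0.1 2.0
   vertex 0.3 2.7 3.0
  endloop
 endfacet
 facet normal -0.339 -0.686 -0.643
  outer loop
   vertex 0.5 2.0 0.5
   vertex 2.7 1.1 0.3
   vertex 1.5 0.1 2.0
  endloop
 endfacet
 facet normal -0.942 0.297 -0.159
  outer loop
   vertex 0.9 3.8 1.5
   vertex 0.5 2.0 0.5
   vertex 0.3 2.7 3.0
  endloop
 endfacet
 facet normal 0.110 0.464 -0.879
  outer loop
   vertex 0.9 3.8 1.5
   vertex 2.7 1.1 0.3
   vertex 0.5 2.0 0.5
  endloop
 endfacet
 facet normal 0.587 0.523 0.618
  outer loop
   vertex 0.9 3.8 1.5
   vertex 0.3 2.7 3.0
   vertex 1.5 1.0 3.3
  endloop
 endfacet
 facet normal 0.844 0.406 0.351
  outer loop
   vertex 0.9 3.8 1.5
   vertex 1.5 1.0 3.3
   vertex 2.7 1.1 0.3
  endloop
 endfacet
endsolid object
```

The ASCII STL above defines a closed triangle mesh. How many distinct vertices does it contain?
6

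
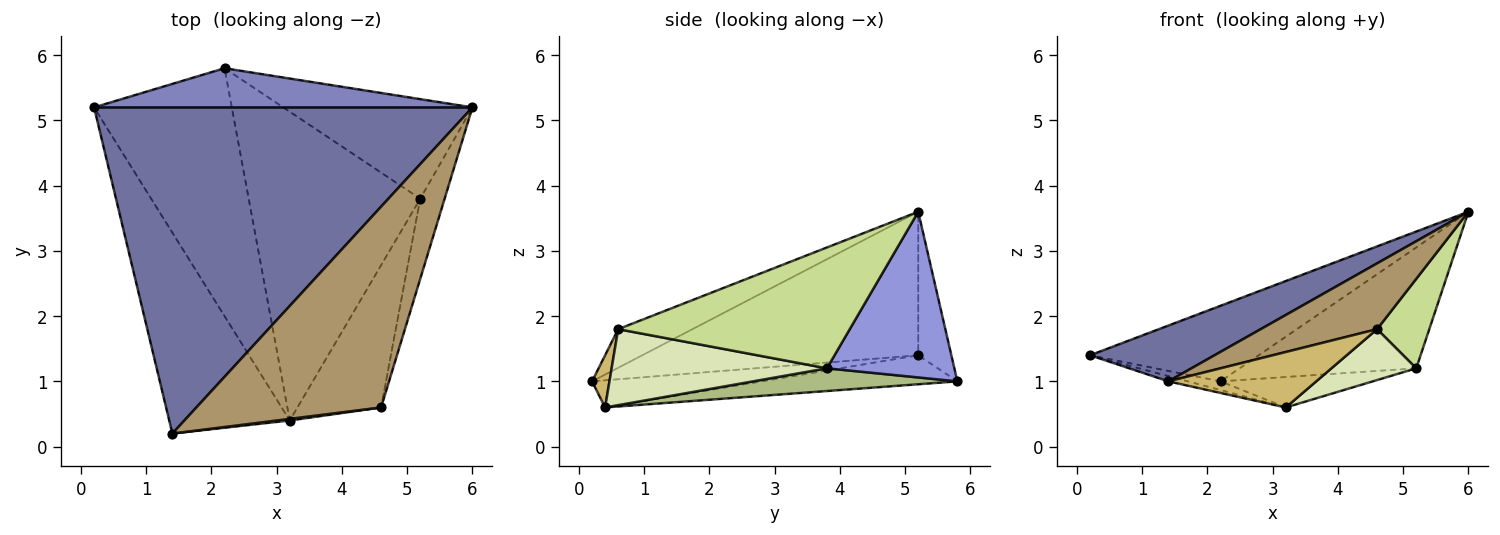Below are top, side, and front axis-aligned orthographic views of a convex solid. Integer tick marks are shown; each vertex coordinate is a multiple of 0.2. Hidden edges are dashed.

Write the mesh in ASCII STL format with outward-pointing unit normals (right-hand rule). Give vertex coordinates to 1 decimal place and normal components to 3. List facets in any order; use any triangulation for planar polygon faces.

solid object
 facet normal -0.350 -0.158 0.923
  outer loop
   vertex 1.4 0.2 1.0
   vertex 6.0 5.2 3.6
   vertex 0.2 5.2 1.4
  endloop
 endfacet
 facet normal -0.172 0.875 0.453
  outer loop
   vertex 2.2 5.8 1.0
   vertex 0.2 5.2 1.4
   vertex 6.0 5.2 3.6
  endloop
 endfacet
 facet normal 0.487 0.674 -0.556
  outer loop
   vertex 5.2 3.8 1.2
   vertex 2.2 5.8 1.0
   vertex 6.0 5.2 3.6
  endloop
 endfacet
 facet normal -0.220 0.025 -0.975
  outer loop
   vertex 3.2 0.4 0.6
   vertex 1.4 0.2 1.0
   vertex 0.2 5.2 1.4
  endloop
 endfacet
 facet normal -0.206 0.034 -0.978
  outer loop
   vertex 3.2 0.4 0.6
   vertex 0.2 5.2 1.4
   vertex 2.2 5.8 1.0
  endloop
 endfacet
 facet normal 0.131 0.097 -0.987
  outer loop
   vertex 3.2 0.4 0.6
   vertex 2.2 5.8 1.0
   vertex 5.2 3.8 1.2
  endloop
 endfacet
 facet normal 0.957 -0.216 -0.193
  outer loop
   vertex 4.6 0.6 1.8
   vertex 5.2 3.8 1.2
   vertex 6.0 5.2 3.6
  endloop
 endfacet
 facet normal 0.650 -0.256 -0.716
  outer loop
   vertex 4.6 0.6 1.8
   vertex 3.2 0.4 0.6
   vertex 5.2 3.8 1.2
  endloop
 endfacet
 facet normal -0.195 -0.305 0.932
  outer loop
   vertex 4.6 0.6 1.8
   vertex 6.0 5.2 3.6
   vertex 1.4 0.2 1.0
  endloop
 endfacet
 facet normal 0.117 -0.993 0.029
  outer loop
   vertex 4.6 0.6 1.8
   vertex 1.4 0.2 1.0
   vertex 3.2 0.4 0.6
  endloop
 endfacet
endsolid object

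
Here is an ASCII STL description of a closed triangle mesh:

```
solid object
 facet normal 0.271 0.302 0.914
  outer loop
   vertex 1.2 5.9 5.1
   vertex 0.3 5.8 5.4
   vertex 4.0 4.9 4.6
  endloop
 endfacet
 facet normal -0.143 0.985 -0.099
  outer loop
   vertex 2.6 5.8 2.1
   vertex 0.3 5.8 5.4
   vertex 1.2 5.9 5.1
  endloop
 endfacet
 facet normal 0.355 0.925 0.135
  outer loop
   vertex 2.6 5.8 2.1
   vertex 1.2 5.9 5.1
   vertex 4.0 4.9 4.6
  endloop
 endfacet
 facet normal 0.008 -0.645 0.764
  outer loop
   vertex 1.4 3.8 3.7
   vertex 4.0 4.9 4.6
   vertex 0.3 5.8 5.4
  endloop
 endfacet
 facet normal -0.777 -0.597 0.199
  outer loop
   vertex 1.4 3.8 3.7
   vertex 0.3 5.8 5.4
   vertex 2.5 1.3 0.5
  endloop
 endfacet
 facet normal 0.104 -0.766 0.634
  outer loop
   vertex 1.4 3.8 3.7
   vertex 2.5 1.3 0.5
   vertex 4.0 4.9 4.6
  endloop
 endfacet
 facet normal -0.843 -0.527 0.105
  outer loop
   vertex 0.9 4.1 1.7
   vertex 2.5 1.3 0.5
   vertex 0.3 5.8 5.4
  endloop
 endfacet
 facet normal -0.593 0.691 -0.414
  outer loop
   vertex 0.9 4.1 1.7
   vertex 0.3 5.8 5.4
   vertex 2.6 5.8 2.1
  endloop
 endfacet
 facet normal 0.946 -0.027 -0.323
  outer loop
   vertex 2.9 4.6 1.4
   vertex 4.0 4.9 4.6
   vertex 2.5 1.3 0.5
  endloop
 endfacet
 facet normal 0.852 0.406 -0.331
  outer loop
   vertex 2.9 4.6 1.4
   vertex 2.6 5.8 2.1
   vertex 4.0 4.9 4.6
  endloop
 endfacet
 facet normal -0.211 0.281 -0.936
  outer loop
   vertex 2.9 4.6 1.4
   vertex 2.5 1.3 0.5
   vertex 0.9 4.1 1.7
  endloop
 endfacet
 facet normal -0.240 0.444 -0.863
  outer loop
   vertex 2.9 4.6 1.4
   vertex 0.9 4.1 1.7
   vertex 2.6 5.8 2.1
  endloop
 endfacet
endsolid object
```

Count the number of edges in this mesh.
18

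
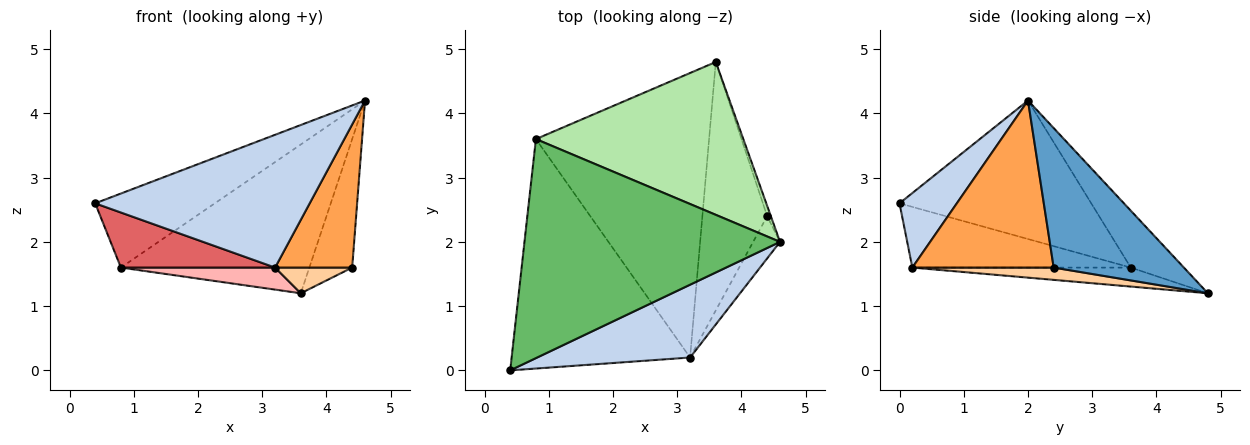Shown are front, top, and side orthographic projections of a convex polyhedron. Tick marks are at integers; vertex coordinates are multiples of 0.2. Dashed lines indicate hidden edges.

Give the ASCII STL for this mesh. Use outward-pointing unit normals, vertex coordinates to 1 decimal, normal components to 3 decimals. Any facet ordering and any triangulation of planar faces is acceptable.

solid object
 facet normal 0.950 0.312 -0.025
  outer loop
   vertex 4.4 2.4 1.6
   vertex 3.6 4.8 1.2
   vertex 4.6 2.0 4.2
  endloop
 endfacet
 facet normal 0.228 -0.854 0.468
  outer loop
   vertex 3.2 0.2 1.6
   vertex 4.6 2.0 4.2
   vertex 0.4 0.0 2.6
  endloop
 endfacet
 facet normal 0.869 -0.474 -0.140
  outer loop
   vertex 3.2 0.2 1.6
   vertex 4.4 2.4 1.6
   vertex 4.6 2.0 4.2
  endloop
 endfacet
 facet normal 0.185 -0.101 -0.977
  outer loop
   vertex 3.2 0.2 1.6
   vertex 3.6 4.8 1.2
   vertex 4.4 2.4 1.6
  endloop
 endfacet
 facet normal -0.457 0.285 0.843
  outer loop
   vertex 0.8 3.6 1.6
   vertex 0.4 0.0 2.6
   vertex 4.6 2.0 4.2
  endloop
 endfacet
 facet normal -0.193 0.684 0.703
  outer loop
   vertex 0.8 3.6 1.6
   vertex 4.6 2.0 4.2
   vertex 3.6 4.8 1.2
  endloop
 endfacet
 facet normal -0.314 -0.222 -0.923
  outer loop
   vertex 0.8 3.6 1.6
   vertex 3.2 0.2 1.6
   vertex 0.4 0.0 2.6
  endloop
 endfacet
 facet normal -0.109 -0.077 -0.991
  outer loop
   vertex 0.8 3.6 1.6
   vertex 3.6 4.8 1.2
   vertex 3.2 0.2 1.6
  endloop
 endfacet
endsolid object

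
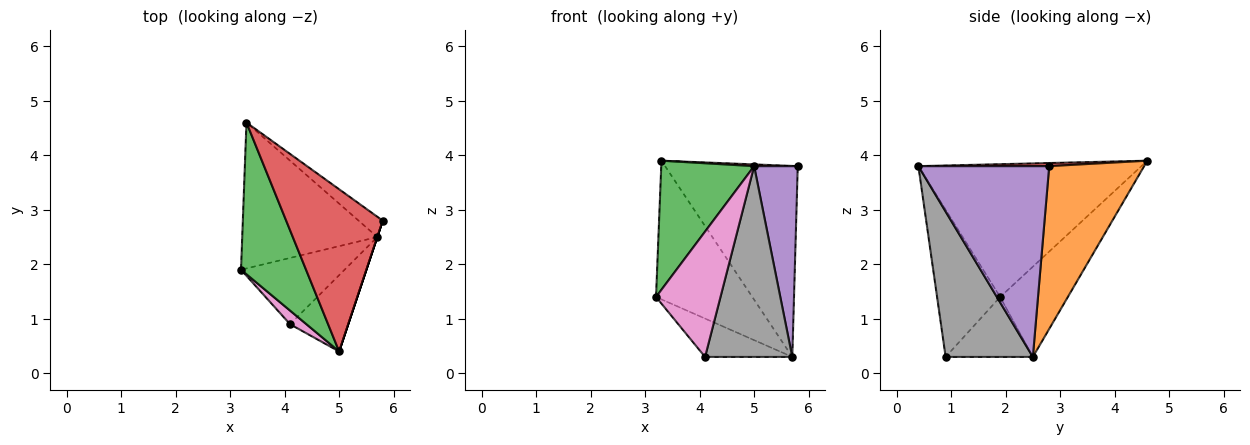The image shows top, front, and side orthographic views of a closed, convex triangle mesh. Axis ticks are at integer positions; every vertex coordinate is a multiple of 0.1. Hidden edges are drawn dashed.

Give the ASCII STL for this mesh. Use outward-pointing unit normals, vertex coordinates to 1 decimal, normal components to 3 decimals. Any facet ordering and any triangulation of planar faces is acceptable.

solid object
 facet normal -0.436 0.620 -0.652
  outer loop
   vertex 5.7 2.5 0.3
   vertex 3.2 1.9 1.4
   vertex 3.3 4.6 3.9
  endloop
 endfacet
 facet normal 0.580 0.810 -0.086
  outer loop
   vertex 5.7 2.5 0.3
   vertex 3.3 4.6 3.9
   vertex 5.8 2.8 3.8
  endloop
 endfacet
 facet normal -0.841 -0.350 0.412
  outer loop
   vertex 5.0 0.4 3.8
   vertex 3.3 4.6 3.9
   vertex 3.2 1.9 1.4
  endloop
 endfacet
 facet normal 0.032 -0.011 0.999
  outer loop
   vertex 5.0 0.4 3.8
   vertex 5.8 2.8 3.8
   vertex 3.3 4.6 3.9
  endloop
 endfacet
 facet normal 0.949 -0.316 0.000
  outer loop
   vertex 5.0 0.4 3.8
   vertex 5.7 2.5 0.3
   vertex 5.8 2.8 3.8
  endloop
 endfacet
 facet normal -0.448 0.448 -0.774
  outer loop
   vertex 4.1 0.9 0.3
   vertex 3.2 1.9 1.4
   vertex 5.7 2.5 0.3
  endloop
 endfacet
 facet normal -0.697 -0.713 0.077
  outer loop
   vertex 4.1 0.9 0.3
   vertex 5.0 0.4 3.8
   vertex 3.2 1.9 1.4
  endloop
 endfacet
 facet normal 0.680 -0.680 -0.272
  outer loop
   vertex 4.1 0.9 0.3
   vertex 5.7 2.5 0.3
   vertex 5.0 0.4 3.8
  endloop
 endfacet
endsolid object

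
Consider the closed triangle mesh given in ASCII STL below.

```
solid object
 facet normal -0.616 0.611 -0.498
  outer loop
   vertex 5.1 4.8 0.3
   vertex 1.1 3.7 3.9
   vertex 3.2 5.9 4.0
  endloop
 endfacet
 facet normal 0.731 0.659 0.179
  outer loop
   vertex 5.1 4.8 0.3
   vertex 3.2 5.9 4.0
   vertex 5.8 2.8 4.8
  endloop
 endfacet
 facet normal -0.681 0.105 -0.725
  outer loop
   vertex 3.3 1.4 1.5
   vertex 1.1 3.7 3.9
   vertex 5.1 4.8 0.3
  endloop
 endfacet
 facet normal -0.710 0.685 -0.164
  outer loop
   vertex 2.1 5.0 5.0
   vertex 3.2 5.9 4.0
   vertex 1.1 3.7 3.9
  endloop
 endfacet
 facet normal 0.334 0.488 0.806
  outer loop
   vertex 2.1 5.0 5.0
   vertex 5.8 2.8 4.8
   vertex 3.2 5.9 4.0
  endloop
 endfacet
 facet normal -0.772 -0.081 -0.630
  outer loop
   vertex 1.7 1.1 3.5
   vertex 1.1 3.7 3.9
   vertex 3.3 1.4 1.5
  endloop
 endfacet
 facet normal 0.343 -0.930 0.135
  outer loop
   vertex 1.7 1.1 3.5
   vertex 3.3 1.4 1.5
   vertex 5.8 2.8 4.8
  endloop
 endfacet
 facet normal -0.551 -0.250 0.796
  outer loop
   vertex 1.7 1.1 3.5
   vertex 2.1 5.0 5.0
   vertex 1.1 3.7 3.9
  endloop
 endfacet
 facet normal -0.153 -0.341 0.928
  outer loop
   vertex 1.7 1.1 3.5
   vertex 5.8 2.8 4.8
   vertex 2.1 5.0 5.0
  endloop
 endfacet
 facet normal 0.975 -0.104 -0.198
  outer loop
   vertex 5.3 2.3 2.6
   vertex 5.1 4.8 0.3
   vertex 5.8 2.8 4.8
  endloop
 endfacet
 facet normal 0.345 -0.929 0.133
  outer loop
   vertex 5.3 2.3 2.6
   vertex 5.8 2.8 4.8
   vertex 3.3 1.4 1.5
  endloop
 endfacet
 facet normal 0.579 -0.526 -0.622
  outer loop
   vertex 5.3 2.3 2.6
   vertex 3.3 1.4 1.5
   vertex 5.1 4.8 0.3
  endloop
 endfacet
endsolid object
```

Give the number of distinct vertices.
8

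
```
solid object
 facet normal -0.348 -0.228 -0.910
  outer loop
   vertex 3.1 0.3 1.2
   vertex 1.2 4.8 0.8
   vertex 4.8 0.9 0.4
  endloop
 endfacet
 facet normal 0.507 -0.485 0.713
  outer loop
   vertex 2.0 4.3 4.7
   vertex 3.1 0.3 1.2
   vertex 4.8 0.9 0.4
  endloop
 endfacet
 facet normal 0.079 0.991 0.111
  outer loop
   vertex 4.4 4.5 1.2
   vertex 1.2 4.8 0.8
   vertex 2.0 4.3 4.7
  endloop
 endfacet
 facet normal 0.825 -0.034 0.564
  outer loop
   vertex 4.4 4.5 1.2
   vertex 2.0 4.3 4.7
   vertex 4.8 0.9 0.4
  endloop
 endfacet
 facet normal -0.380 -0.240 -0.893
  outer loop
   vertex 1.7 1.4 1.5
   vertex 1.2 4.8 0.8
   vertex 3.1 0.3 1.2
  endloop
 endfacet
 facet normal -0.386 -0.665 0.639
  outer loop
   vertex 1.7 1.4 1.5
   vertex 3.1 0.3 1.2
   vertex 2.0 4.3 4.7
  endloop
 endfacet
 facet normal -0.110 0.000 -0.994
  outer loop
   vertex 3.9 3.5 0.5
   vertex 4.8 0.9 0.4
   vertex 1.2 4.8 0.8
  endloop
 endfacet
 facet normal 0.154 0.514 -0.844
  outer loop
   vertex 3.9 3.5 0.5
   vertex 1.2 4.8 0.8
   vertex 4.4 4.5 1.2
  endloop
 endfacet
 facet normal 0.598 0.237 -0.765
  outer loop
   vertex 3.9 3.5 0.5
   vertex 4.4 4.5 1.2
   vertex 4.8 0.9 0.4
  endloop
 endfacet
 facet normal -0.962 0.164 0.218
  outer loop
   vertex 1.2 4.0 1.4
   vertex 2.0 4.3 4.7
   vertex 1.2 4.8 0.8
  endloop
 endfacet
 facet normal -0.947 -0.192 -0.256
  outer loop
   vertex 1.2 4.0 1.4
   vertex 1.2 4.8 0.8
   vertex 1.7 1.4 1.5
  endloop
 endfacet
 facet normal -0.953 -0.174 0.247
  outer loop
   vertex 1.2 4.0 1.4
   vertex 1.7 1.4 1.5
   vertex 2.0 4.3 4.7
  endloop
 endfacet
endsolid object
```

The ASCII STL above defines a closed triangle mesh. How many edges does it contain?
18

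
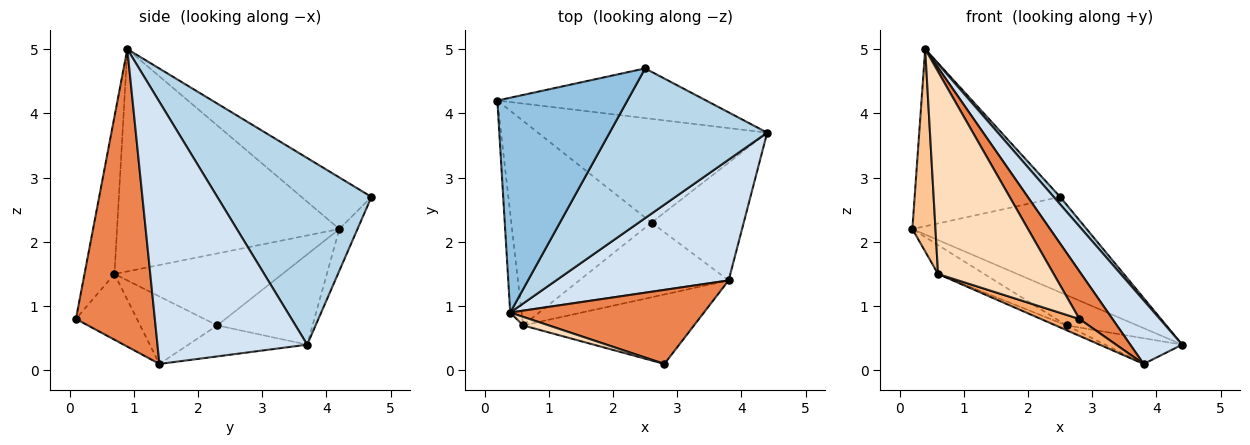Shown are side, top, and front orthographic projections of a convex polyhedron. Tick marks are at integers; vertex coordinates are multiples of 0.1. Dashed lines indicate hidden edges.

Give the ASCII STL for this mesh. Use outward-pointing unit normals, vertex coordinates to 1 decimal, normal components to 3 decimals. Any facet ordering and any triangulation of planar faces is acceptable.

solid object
 facet normal -0.092 0.883 -0.460
  outer loop
   vertex 2.5 4.7 2.7
   vertex 4.4 3.7 0.4
   vertex 0.2 4.2 2.2
  endloop
 endfacet
 facet normal -0.293 0.608 0.738
  outer loop
   vertex 2.5 4.7 2.7
   vertex 0.2 4.2 2.2
   vertex 0.4 0.9 5.0
  endloop
 endfacet
 facet normal 0.764 -0.032 0.645
  outer loop
   vertex 2.5 4.7 2.7
   vertex 0.4 0.9 5.0
   vertex 4.4 3.7 0.4
  endloop
 endfacet
 facet normal 0.802 -0.278 0.528
  outer loop
   vertex 3.8 1.4 0.1
   vertex 4.4 3.7 0.4
   vertex 0.4 0.9 5.0
  endloop
 endfacet
 facet normal 0.791 -0.331 0.515
  outer loop
   vertex 3.8 1.4 0.1
   vertex 0.4 0.9 5.0
   vertex 2.8 0.1 0.8
  endloop
 endfacet
 facet normal -0.350 -0.221 -0.910
  outer loop
   vertex 0.6 0.7 1.5
   vertex 3.8 1.4 0.1
   vertex 2.8 0.1 0.8
  endloop
 endfacet
 facet normal -0.993 -0.103 -0.051
  outer loop
   vertex 0.6 0.7 1.5
   vertex 0.4 0.9 5.0
   vertex 0.2 4.2 2.2
  endloop
 endfacet
 facet normal -0.251 -0.967 0.041
  outer loop
   vertex 0.6 0.7 1.5
   vertex 2.8 0.1 0.8
   vertex 0.4 0.9 5.0
  endloop
 endfacet
 facet normal -0.453 0.125 -0.883
  outer loop
   vertex 2.6 2.3 0.7
   vertex 0.6 0.7 1.5
   vertex 0.2 4.2 2.2
  endloop
 endfacet
 facet normal -0.411 0.059 -0.910
  outer loop
   vertex 2.6 2.3 0.7
   vertex 3.8 1.4 0.1
   vertex 0.6 0.7 1.5
  endloop
 endfacet
 facet normal -0.354 0.262 -0.898
  outer loop
   vertex 2.6 2.3 0.7
   vertex 0.2 4.2 2.2
   vertex 4.4 3.7 0.4
  endloop
 endfacet
 facet normal -0.312 0.203 -0.928
  outer loop
   vertex 2.6 2.3 0.7
   vertex 4.4 3.7 0.4
   vertex 3.8 1.4 0.1
  endloop
 endfacet
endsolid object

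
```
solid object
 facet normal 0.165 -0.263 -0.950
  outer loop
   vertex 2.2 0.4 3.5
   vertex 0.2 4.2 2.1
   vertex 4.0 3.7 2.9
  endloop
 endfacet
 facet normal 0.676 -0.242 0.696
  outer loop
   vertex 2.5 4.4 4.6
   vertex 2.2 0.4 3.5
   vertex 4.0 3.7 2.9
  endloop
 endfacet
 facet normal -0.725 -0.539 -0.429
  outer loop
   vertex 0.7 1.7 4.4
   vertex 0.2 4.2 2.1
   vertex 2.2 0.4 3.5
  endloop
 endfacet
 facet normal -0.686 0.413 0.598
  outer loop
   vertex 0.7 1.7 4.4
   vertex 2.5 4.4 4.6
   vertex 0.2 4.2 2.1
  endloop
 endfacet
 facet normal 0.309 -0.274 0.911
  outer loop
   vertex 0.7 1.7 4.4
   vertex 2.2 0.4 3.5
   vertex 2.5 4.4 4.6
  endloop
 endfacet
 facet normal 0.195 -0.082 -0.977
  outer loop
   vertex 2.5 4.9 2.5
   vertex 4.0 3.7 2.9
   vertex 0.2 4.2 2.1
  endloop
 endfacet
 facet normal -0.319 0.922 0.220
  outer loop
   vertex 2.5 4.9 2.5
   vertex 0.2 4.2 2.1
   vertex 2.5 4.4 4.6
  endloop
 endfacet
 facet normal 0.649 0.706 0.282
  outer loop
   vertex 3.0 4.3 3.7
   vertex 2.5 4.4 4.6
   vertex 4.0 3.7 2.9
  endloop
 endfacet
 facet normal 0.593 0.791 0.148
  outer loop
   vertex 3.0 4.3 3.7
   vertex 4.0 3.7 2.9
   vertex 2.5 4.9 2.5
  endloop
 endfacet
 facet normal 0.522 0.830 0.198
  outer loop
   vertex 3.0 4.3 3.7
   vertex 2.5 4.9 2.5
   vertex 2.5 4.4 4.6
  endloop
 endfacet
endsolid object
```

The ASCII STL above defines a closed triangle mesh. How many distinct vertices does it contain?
7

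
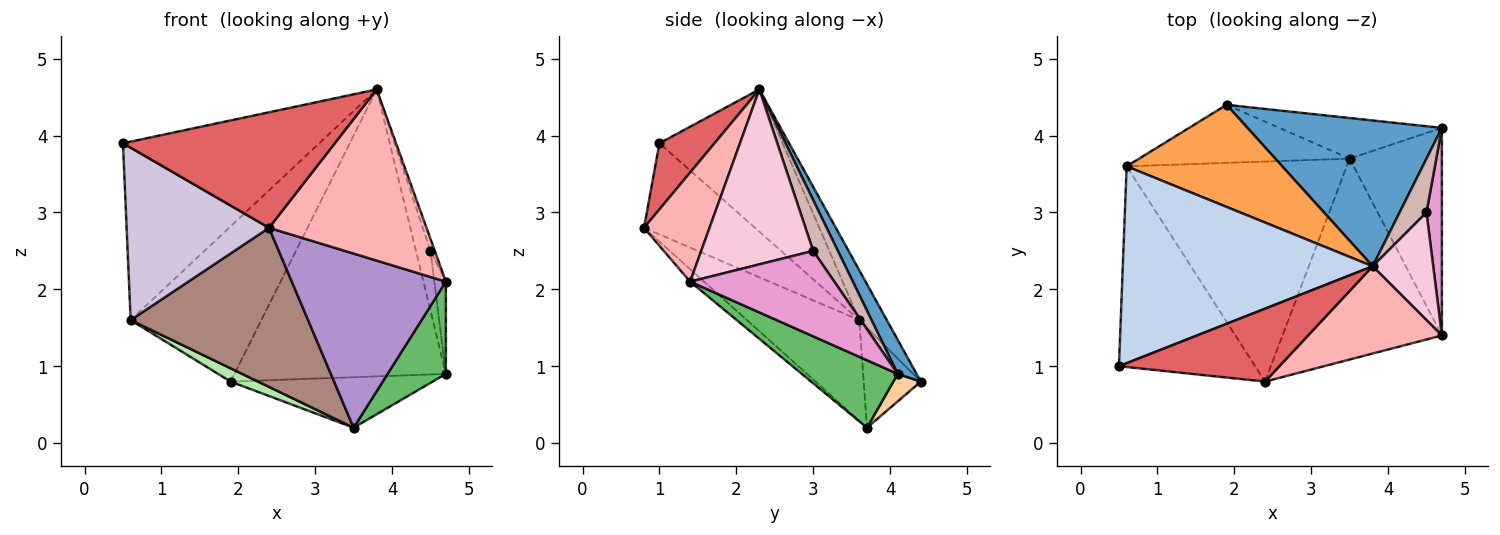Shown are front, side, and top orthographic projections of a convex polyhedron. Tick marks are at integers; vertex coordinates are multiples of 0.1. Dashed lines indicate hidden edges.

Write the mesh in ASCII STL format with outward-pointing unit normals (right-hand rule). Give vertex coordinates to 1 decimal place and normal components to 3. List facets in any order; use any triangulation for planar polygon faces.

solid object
 facet normal 0.079 0.889 0.452
  outer loop
   vertex 3.8 2.3 4.6
   vertex 4.7 4.1 0.9
   vertex 1.9 4.4 0.8
  endloop
 endfacet
 facet normal -0.389 0.619 0.683
  outer loop
   vertex 0.6 3.6 1.6
   vertex 0.5 1.0 3.9
   vertex 3.8 2.3 4.6
  endloop
 endfacet
 facet normal -0.173 0.823 0.541
  outer loop
   vertex 0.6 3.6 1.6
   vertex 3.8 2.3 4.6
   vertex 1.9 4.4 0.8
  endloop
 endfacet
 facet normal 0.105 0.775 -0.623
  outer loop
   vertex 3.5 3.7 0.2
   vertex 1.9 4.4 0.8
   vertex 4.7 4.1 0.9
  endloop
 endfacet
 facet normal 0.556 -0.338 -0.760
  outer loop
   vertex 3.5 3.7 0.2
   vertex 4.7 4.1 0.9
   vertex 4.7 1.4 2.1
  endloop
 endfacet
 facet normal -0.420 -0.202 -0.885
  outer loop
   vertex 3.5 3.7 0.2
   vertex 0.6 3.6 1.6
   vertex 1.9 4.4 0.8
  endloop
 endfacet
 facet normal 0.215 -0.826 0.521
  outer loop
   vertex 2.4 0.8 2.8
   vertex 3.8 2.3 4.6
   vertex 0.5 1.0 3.9
  endloop
 endfacet
 facet normal 0.348 -0.835 0.426
  outer loop
   vertex 2.4 0.8 2.8
   vertex 4.7 1.4 2.1
   vertex 3.8 2.3 4.6
  endloop
 endfacet
 facet normal -0.059 -0.654 -0.754
  outer loop
   vertex 2.4 0.8 2.8
   vertex 3.5 3.7 0.2
   vertex 4.7 1.4 2.1
  endloop
 endfacet
 facet normal -0.453 -0.581 -0.676
  outer loop
   vertex 2.4 0.8 2.8
   vertex 0.5 1.0 3.9
   vertex 0.6 3.6 1.6
  endloop
 endfacet
 facet normal -0.348 -0.549 -0.760
  outer loop
   vertex 2.4 0.8 2.8
   vertex 0.6 3.6 1.6
   vertex 3.5 3.7 0.2
  endloop
 endfacet
 facet normal 0.784 0.461 0.415
  outer loop
   vertex 4.5 3.0 2.5
   vertex 4.7 4.1 0.9
   vertex 3.8 2.3 4.6
  endloop
 endfacet
 facet normal 0.981 0.078 0.177
  outer loop
   vertex 4.5 3.0 2.5
   vertex 4.7 1.4 2.1
   vertex 4.7 4.1 0.9
  endloop
 endfacet
 facet normal 0.944 0.036 0.327
  outer loop
   vertex 4.5 3.0 2.5
   vertex 3.8 2.3 4.6
   vertex 4.7 1.4 2.1
  endloop
 endfacet
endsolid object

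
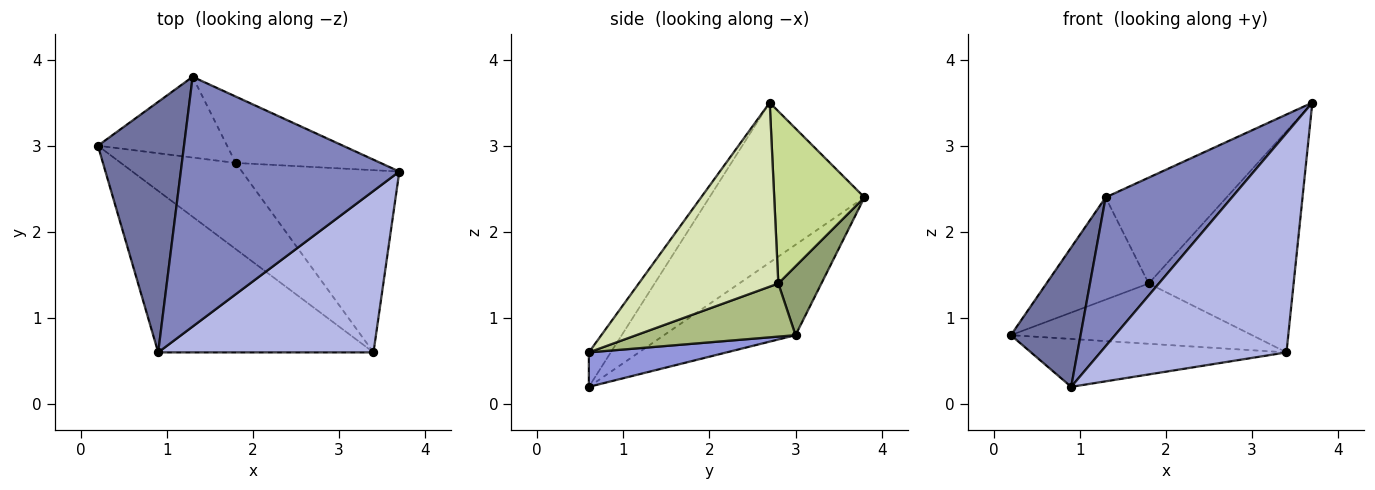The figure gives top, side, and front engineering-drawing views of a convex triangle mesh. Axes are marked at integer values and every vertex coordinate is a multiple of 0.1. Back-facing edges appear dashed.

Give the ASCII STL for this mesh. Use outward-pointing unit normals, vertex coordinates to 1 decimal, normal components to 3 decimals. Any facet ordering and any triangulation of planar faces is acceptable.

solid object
 facet normal -0.676 -0.358 0.644
  outer loop
   vertex 1.3 3.8 2.4
   vertex 0.2 3.0 0.8
   vertex 0.9 0.6 0.2
  endloop
 endfacet
 facet normal -0.532 -0.434 0.727
  outer loop
   vertex 1.3 3.8 2.4
   vertex 0.9 0.6 0.2
   vertex 3.7 2.7 3.5
  endloop
 endfacet
 facet normal 0.152 0.281 -0.948
  outer loop
   vertex 3.4 0.6 0.6
   vertex 0.9 0.6 0.2
   vertex 0.2 3.0 0.8
  endloop
 endfacet
 facet normal -0.094 -0.802 0.590
  outer loop
   vertex 3.4 0.6 0.6
   vertex 3.7 2.7 3.5
   vertex 0.9 0.6 0.2
  endloop
 endfacet
 facet normal 0.314 0.745 -0.588
  outer loop
   vertex 1.8 2.8 1.4
   vertex 0.2 3.0 0.8
   vertex 1.3 3.8 2.4
  endloop
 endfacet
 facet normal 0.354 0.536 -0.766
  outer loop
   vertex 1.8 2.8 1.4
   vertex 3.4 0.6 0.6
   vertex 0.2 3.0 0.8
  endloop
 endfacet
 facet normal 0.534 0.716 -0.449
  outer loop
   vertex 1.8 2.8 1.4
   vertex 1.3 3.8 2.4
   vertex 3.7 2.7 3.5
  endloop
 endfacet
 facet normal 0.597 0.619 -0.510
  outer loop
   vertex 1.8 2.8 1.4
   vertex 3.7 2.7 3.5
   vertex 3.4 0.6 0.6
  endloop
 endfacet
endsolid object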